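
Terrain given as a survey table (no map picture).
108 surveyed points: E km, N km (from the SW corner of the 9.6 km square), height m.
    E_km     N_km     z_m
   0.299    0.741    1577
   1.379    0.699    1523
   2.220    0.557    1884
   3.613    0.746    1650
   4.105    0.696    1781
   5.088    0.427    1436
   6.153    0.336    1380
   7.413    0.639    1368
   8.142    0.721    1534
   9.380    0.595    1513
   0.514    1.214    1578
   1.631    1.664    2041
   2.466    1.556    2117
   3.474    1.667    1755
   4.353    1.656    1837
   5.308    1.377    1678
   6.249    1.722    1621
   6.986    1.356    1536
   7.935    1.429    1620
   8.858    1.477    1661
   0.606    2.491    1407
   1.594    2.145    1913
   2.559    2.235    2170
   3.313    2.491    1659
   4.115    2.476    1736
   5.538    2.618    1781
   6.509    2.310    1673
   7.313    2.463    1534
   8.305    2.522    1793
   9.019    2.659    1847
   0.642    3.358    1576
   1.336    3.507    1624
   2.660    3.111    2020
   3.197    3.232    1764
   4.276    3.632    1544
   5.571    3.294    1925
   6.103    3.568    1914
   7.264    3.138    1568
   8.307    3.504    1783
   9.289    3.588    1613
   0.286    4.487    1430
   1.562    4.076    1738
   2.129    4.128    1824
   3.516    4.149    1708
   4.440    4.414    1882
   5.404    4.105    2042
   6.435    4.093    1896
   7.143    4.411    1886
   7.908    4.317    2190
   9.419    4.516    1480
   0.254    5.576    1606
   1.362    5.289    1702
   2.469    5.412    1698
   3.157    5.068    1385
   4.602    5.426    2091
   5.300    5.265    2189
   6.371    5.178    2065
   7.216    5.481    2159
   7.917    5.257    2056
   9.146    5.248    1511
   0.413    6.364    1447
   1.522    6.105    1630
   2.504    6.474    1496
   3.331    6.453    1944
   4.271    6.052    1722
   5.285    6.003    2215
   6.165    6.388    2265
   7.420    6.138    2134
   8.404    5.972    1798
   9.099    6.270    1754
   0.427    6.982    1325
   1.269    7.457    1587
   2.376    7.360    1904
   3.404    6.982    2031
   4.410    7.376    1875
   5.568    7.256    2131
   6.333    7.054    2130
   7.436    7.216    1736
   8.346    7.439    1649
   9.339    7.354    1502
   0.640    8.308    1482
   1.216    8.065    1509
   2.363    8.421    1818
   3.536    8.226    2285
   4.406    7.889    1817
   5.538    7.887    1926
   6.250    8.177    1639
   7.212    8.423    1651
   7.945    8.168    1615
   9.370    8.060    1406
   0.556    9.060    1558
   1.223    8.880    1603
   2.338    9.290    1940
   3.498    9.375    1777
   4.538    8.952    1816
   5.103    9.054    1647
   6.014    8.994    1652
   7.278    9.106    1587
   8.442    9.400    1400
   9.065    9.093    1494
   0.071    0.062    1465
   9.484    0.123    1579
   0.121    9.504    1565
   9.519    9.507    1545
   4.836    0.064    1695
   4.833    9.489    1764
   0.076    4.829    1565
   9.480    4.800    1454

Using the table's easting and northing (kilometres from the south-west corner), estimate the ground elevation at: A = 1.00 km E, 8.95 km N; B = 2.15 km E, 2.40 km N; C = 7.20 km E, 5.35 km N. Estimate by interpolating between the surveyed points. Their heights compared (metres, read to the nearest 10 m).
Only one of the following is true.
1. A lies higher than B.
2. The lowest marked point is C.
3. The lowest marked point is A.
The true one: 3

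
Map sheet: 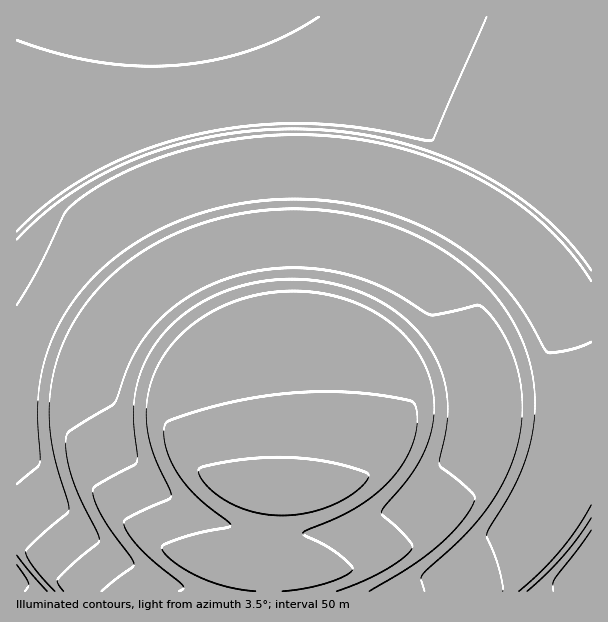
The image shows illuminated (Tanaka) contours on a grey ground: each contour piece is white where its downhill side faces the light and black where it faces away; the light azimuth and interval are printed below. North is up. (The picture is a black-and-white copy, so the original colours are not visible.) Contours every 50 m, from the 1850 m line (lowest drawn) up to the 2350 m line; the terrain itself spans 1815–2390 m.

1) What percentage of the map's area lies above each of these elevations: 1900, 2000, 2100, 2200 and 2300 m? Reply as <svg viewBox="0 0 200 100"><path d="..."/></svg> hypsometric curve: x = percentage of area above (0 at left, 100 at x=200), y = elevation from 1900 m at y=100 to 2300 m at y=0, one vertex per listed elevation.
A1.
<svg viewBox="0 0 200 100"><path d="M165 100l-22-25-46-25-42-25-33-25"/></svg>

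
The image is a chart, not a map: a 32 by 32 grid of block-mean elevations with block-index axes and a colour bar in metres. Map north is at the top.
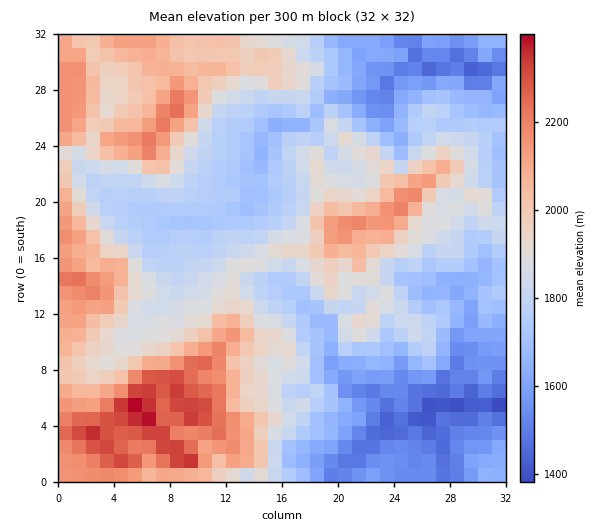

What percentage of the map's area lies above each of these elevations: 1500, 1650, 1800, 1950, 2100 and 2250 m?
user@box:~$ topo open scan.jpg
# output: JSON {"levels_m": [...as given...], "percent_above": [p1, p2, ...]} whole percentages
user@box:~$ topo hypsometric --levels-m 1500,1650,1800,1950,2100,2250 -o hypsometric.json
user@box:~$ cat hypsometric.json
{"levels_m": [1500, 1650, 1800, 1950, 2100, 2250], "percent_above": [95, 81, 56, 32, 17, 5]}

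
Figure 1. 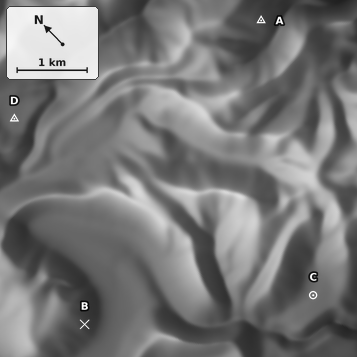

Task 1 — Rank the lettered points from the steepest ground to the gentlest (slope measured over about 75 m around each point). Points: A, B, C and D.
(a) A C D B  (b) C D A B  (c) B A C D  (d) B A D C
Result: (d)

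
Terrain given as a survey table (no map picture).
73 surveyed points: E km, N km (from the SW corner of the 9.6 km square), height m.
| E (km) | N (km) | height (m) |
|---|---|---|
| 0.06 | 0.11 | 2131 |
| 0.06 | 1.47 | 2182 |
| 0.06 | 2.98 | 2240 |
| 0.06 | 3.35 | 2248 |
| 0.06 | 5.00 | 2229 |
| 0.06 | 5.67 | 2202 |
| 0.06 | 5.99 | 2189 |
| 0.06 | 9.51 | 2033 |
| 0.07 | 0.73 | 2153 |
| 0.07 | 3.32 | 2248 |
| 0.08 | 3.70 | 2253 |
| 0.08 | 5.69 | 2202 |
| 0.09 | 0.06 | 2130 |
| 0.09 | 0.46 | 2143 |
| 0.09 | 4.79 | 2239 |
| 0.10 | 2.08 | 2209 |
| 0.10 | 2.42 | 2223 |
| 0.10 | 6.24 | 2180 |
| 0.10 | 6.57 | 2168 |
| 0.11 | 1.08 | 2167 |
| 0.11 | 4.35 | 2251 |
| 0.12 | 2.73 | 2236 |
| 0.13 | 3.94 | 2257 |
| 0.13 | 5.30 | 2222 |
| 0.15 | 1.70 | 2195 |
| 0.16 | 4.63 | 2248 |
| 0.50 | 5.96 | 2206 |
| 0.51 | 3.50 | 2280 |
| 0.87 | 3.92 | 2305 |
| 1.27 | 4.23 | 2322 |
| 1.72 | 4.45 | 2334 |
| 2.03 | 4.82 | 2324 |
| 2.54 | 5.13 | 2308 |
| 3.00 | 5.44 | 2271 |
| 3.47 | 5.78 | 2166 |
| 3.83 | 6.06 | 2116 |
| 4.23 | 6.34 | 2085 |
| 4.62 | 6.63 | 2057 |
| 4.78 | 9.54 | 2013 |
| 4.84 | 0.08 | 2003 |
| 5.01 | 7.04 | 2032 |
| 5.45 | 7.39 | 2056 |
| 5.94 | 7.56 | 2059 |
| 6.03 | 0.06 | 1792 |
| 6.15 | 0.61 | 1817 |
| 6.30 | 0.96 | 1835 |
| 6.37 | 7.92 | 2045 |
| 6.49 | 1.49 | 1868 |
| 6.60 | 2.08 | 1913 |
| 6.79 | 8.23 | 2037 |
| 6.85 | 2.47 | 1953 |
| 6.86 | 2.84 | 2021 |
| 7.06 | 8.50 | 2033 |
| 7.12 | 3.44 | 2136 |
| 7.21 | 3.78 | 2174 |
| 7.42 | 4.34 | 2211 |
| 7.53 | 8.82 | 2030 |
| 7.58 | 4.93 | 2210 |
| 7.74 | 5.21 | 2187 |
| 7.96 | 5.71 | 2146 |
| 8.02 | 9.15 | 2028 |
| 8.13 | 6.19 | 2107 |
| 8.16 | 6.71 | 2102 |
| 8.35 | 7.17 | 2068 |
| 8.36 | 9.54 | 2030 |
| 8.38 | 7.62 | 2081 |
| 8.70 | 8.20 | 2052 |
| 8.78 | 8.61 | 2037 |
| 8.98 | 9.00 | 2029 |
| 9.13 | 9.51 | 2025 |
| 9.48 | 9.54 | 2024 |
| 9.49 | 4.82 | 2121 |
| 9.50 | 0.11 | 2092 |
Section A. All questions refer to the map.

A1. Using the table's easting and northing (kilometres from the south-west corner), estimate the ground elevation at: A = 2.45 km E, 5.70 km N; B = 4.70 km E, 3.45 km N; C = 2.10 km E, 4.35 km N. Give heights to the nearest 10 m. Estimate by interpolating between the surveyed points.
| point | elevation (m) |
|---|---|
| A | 2260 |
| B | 2110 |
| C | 2350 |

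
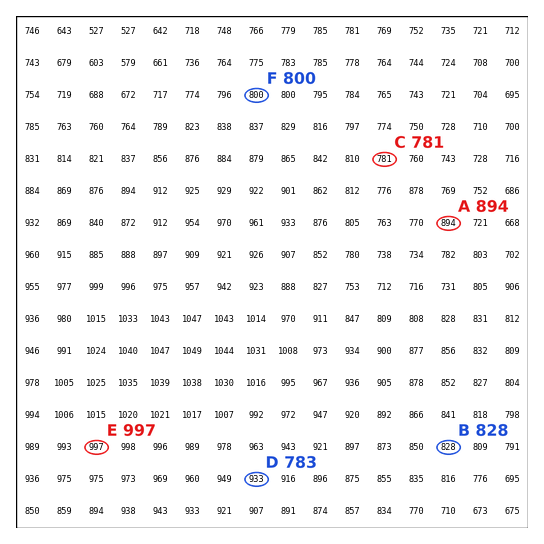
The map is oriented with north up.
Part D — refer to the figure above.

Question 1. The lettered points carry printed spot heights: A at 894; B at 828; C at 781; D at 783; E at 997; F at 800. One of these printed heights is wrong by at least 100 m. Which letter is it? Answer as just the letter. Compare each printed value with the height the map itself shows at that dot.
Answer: D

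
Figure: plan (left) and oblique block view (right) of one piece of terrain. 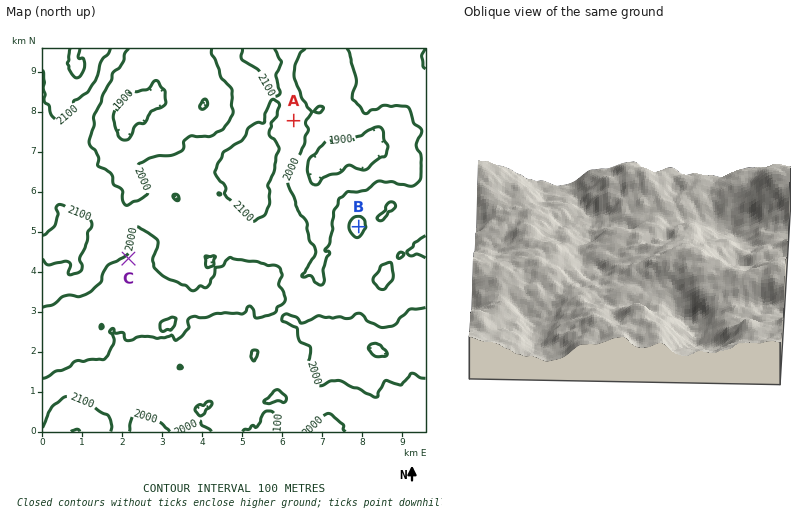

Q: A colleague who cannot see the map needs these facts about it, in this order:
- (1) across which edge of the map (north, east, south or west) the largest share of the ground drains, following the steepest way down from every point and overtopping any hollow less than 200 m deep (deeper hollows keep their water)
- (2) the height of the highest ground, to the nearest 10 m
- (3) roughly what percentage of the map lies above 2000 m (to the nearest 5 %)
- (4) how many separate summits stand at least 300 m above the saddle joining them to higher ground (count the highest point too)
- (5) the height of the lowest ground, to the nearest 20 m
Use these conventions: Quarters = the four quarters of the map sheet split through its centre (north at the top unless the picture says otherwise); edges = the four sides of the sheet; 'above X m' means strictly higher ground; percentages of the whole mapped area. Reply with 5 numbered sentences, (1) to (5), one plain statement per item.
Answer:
(1) Most of the ground drains across the northern edge.
(2) The highest ground is at about 2210 m.
(3) Roughly 65 % of the ground is higher than 2000 m.
(4) Counting only tops that stand 300 m proud, the map has 1 summit.
(5) The lowest point is down at roughly 1840 m.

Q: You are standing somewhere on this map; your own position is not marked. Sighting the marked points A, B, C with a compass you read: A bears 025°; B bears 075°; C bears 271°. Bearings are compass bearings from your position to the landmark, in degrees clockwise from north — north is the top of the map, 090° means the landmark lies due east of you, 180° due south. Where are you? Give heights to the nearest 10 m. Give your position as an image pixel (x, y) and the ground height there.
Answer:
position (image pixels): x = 228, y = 261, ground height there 2000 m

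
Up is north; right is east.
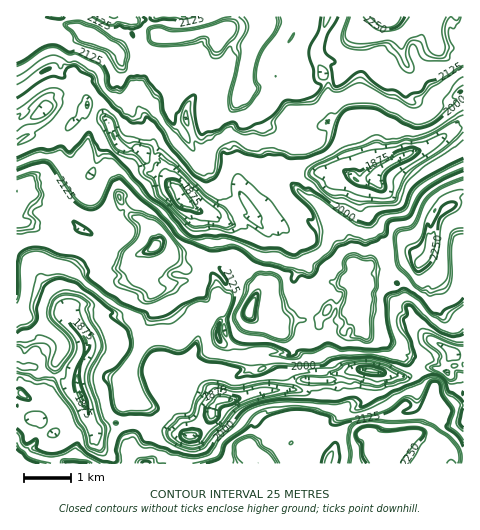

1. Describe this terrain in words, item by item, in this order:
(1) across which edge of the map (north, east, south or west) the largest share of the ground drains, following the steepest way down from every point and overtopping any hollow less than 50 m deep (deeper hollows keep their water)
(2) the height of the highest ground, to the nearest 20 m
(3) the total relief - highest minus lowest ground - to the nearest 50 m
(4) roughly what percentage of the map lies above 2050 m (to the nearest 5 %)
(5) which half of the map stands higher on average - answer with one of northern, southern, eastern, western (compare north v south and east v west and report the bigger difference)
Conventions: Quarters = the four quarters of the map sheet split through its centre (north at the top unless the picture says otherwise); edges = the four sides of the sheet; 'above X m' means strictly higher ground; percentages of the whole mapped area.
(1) Drainage is mainly to the east: more ground falls towards that edge than towards any other.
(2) The highest ground is at about 2300 m.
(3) Highest minus lowest: about 450 m of relief.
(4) About 60 % of the map lies above 2050 m.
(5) The eastern half stands higher on average than the western half.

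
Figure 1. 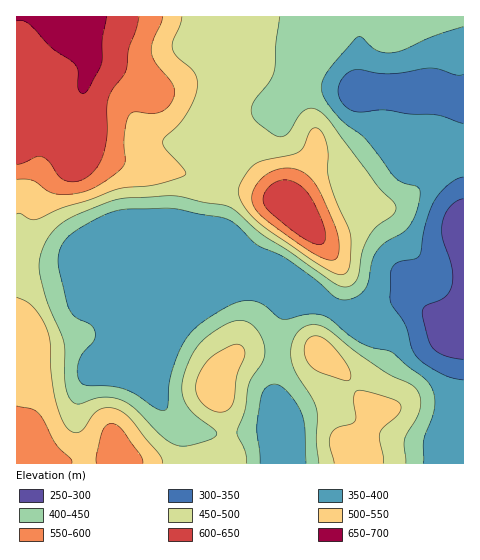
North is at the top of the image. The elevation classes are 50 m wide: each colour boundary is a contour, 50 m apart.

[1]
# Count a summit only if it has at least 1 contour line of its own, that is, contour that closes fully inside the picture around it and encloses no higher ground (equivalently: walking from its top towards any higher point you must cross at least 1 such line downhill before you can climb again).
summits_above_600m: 1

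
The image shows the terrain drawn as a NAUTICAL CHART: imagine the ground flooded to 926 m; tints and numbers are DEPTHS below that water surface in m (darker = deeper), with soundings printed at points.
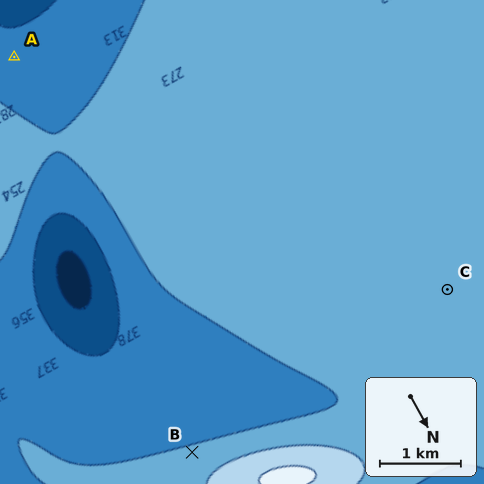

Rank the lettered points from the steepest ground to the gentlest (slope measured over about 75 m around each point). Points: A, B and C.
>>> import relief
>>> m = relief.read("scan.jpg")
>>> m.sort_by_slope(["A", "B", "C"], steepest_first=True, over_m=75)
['B', 'A', 'C']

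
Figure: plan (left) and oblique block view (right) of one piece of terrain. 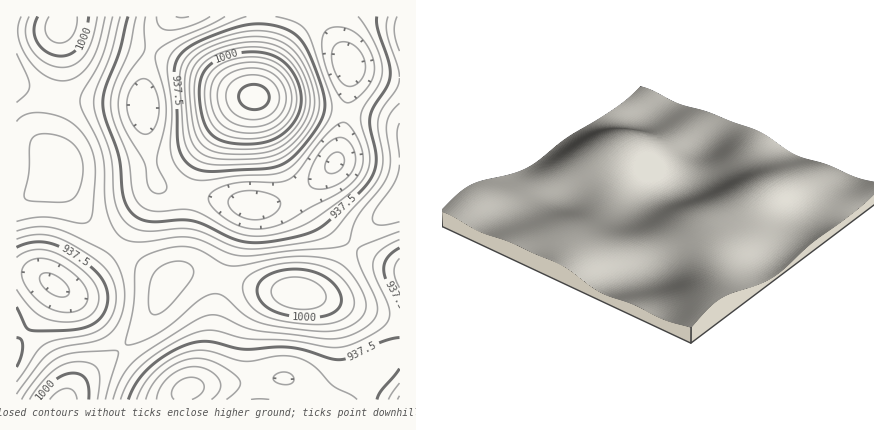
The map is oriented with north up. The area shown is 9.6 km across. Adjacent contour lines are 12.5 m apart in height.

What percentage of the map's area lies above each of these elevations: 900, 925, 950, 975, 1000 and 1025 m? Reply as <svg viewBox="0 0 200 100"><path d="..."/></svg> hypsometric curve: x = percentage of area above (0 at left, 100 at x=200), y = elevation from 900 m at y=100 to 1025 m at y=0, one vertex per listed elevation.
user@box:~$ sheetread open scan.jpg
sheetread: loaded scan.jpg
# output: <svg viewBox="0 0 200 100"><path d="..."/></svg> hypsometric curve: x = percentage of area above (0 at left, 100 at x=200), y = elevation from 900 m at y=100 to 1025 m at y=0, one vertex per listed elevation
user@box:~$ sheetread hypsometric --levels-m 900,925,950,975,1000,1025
<svg viewBox="0 0 200 100"><path d="M189 100l-43-20-42-20-47-20-38-20-13-20"/></svg>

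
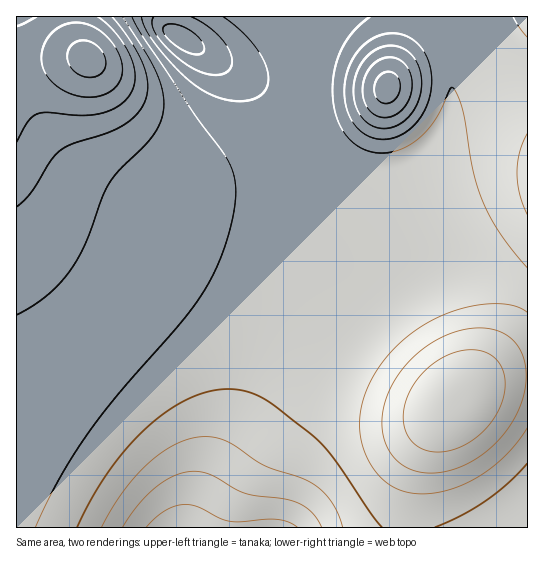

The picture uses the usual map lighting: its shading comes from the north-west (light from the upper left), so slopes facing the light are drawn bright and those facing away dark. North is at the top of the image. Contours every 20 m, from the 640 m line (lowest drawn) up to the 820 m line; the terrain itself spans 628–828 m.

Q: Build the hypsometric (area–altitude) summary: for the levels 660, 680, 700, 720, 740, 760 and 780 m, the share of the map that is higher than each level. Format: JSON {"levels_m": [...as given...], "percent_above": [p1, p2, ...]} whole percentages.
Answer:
{"levels_m": [660, 680, 700, 720, 740, 760, 780], "percent_above": [97, 93, 86, 48, 20, 11, 5]}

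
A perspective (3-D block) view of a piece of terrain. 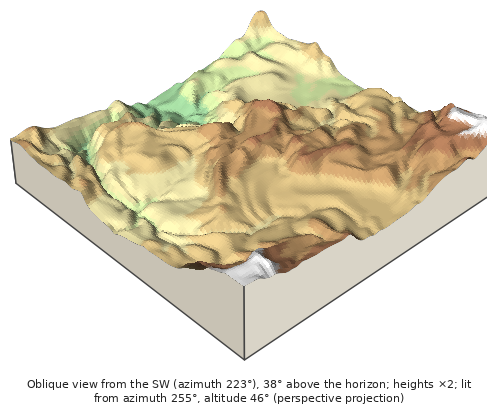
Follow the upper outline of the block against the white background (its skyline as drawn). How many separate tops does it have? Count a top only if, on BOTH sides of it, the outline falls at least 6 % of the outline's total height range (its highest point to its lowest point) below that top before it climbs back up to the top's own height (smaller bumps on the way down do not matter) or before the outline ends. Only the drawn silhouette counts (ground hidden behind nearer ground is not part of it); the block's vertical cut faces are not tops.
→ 2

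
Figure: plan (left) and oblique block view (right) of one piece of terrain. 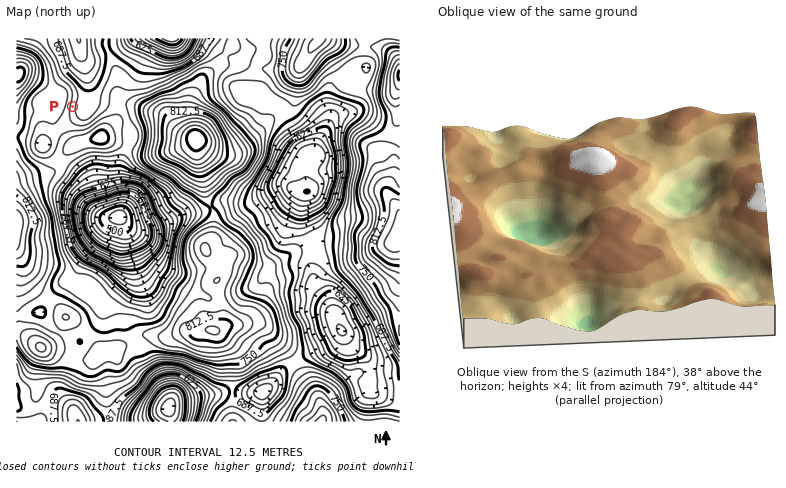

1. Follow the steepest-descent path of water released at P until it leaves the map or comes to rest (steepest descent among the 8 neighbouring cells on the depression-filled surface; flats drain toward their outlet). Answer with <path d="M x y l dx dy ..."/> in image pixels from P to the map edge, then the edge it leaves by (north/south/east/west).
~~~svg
<path d="M72 106l8 0 8-8 0-24-2-2 0-6-4-10-2-10-2-8"/>
exit: north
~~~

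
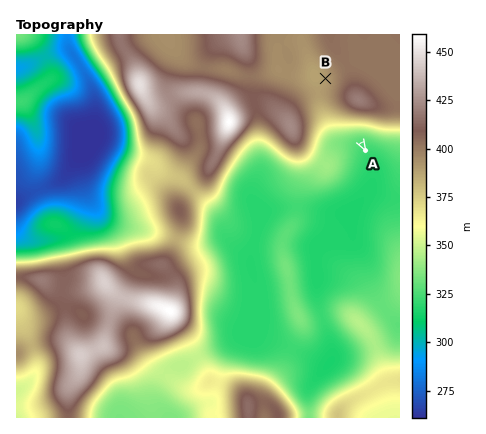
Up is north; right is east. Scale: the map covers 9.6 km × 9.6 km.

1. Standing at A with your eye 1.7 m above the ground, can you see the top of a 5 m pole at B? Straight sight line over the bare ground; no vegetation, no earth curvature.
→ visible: false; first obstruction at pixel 354 130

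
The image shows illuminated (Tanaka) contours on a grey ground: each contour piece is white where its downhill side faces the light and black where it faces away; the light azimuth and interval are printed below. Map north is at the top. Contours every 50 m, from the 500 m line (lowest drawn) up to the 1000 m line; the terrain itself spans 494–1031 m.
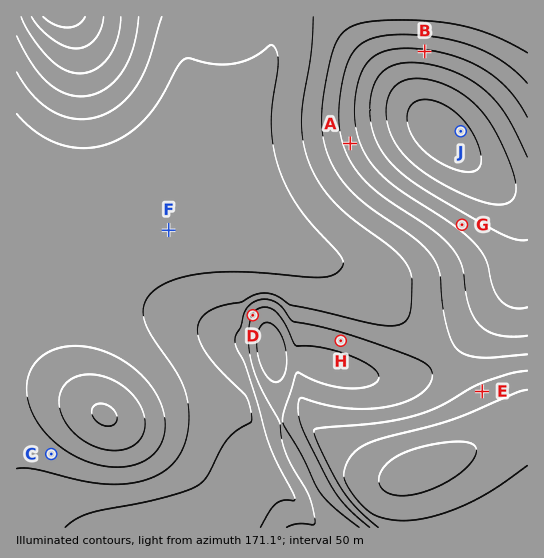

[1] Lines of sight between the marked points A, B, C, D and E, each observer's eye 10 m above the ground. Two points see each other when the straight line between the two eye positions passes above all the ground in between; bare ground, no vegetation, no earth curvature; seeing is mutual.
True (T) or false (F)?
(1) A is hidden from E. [T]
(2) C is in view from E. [F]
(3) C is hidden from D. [F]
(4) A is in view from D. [T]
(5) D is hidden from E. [T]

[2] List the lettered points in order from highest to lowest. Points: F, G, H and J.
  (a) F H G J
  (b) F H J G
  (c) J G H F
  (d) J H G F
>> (c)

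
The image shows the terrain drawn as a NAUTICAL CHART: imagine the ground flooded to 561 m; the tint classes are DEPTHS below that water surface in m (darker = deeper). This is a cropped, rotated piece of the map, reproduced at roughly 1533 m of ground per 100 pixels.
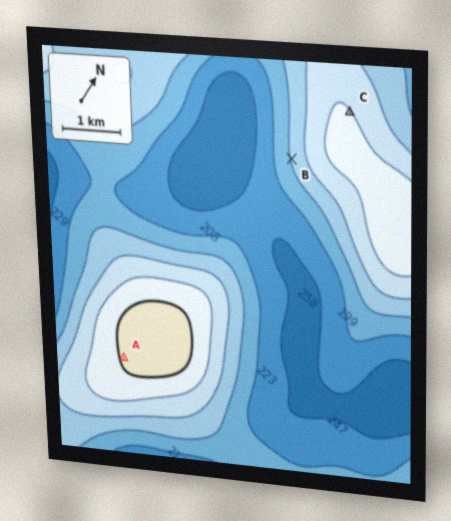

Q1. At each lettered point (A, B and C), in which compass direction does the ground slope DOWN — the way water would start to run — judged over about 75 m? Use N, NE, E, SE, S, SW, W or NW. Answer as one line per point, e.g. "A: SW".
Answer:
A: SW
B: SW
C: N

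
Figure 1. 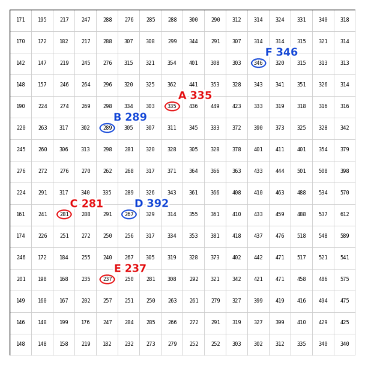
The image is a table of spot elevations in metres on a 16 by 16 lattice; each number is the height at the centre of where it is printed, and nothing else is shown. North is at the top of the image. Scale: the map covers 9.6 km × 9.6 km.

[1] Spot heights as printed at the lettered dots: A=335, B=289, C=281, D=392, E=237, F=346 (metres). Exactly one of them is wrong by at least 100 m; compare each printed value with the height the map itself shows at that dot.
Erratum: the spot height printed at D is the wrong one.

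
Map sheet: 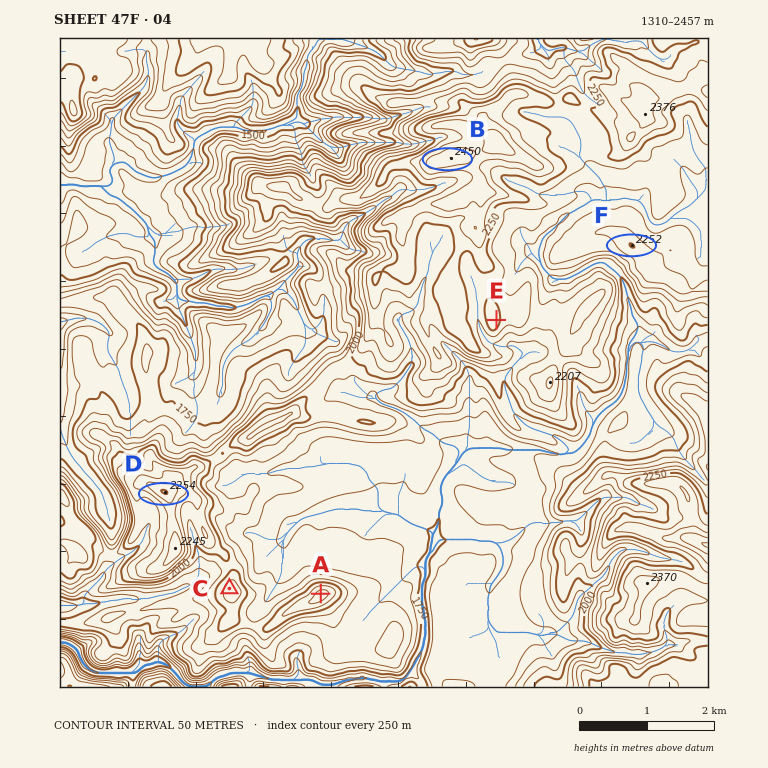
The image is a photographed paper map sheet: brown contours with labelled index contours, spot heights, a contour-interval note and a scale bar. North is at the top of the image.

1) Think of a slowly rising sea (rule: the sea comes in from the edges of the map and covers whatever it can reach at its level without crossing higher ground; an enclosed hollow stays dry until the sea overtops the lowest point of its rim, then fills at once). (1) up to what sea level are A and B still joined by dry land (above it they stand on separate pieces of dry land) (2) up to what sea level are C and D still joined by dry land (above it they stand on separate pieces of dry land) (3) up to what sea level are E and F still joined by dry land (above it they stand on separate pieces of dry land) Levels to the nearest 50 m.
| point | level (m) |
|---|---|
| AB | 1950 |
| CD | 2000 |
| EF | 2150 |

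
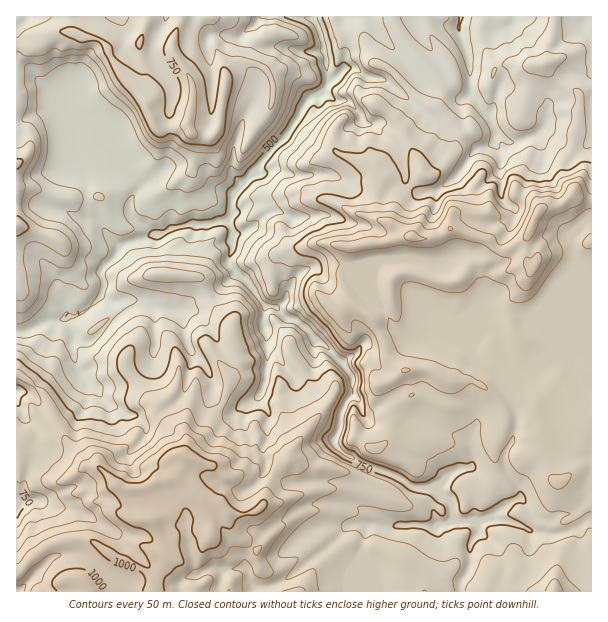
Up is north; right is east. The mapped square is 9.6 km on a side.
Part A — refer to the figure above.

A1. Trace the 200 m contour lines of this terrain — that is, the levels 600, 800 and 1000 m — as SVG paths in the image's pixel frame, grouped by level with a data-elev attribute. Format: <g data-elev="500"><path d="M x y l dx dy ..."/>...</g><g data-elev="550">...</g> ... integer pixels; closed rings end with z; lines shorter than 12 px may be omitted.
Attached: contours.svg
<g data-elev="600"><path d="M88 333l4 1 4-2 13-14-2 0-9 5-9 7z"/><path d="M17 324l12-4 12-12 6-9 3-12 6-7 27 9 4-1 1-3-2-7 1-11-2-7 6-12-2-8-22-28 8 0 4-2 4-10-2-8-4-3-23-6-12-9 5-19 0-15-4-17-7-10 1-23-2-9 1-4 8-1 14-10 10-3 13 0 7 3 7 9 6 18 27 24 11 23 16 19 3 1 9-3 8 7 1 4-9 15 0 5 3 2 9-1 7 3 6-1 11-5 6-9 7-1 5-2 9-18 3-8 2-1 2 12 2 3 6-2 9-9 19-22 7-10 6-11 7-25 8-8-2-9-2-3-23-16 8-6 15-2 1-4-9-6-14-5-12 1-8 5-10 2 6-15"/><path d="M96 200l6 1 2-3 0-3-3-2-5 0-3 4z"/><path d="M383 17l1 7 10 23 0 3-16-8-13-10-5 3-1 7 1 17 3 8 5 4 15 6 3 4-18 2-9-5-5 0-8 14 6 7 4 10-9-3-16 5-10 9-14 18-17 18-3 9 8 11-13 4-10 15 12 18-9 3-7 5-2 13-13 11-9 18 1 3 9 6 10 22 3 5 6 1 6-1 4-2 2-5 3 0 1 8-3 8 1 3 10 5 11 8 18 20 3 6-8-3-7 0-8-14-9-7-13-4-12-8-3 4 3 9 0 6-3 6-3 2-8-13-1-5 2-9-1-5-12-16-9-7-12 1-3-2 0-12-12-14-25-4-18 0-24 3-23 14-3 6 0 12 16 6 4 4-20 15-25 30-14 3-3 15-4-4-9-19-10 1-11-6-15 3-9-1"/><path d="M536 17l-1 4-10 8-3 6-10 7-9 2-8 5-9-1-3 3-5 32 1 6 7 14 3 1 6-1 3 22 6 8 10 10-5 2-8-3-2 7-2 0-9-3 2-15-5-9-8-11-7-7-11 1-3-3-1-4 6-8 1-7-3-14-6-13-6-8-15-13-1 0-1 3 2 12-3 0-6-4-12-11-11-18"/></g><g data-elev="800"><path d="M455 591l-2-12 6-10 1-5-2-5-3-1-11 3-6 0-10-5-21-13-32-8-10 3-8-7-12 1-3-2-1-5 2-3 15-7 0-8 2-1 44 6 6-2 3-4-14-17-6-4-52-24-17-9-8-9 1-5 9-12 14-34-1-8-2-3-4 0-6 11-9 8-25 12-12 1-5 11-9 12-10-15-6 1-5 8-6-1-6 1-11-10 0-10 17-32-3-9-19-8 5 20 0 8-5 15-9 4-5-3-4-21-3-6-3 1-8 12-3 0-2-23-2-2-5 11-6 8-7 4-15 3-6 7-1 5 5 6 5 15 0 4-2 4-1 1-5-6-4-2-14 9-6 1-30-7-4 0-6 2-3-1-27-38-11-6-6-8-13-9"/><path d="M591 528l-3 1-7 9-9-2-20 7-10 2-8 9-4 2-5-2-6-8-6-3-4 2-8 10-16 0-4 5-7 16-7 10-2 5"/><path d="M17 481l3 2 6-2 4 10 14 4 3 3 1 3-1 5-3 2-12 2-8 7-7 10"/><path d="M17 379l18 9 5 8 1 6-2 4-7-3-3 1 1 16-1 2-6 1-6-6"/><path d="M591 180l-4-9-3-2-23 9-5 8-2 2-21-2-8 2-7-7-5 0-3 5-1 9 1 5 9 7-1 5-3 2-15-8-9-17-12 6-32 2-3 3-6 11-4 4-6-9-18 5-5-1-6-6-4-2-11 2-9-1-19 3-13 0-1 1 2 3 13 12-1 3-6 3-17 3-19 6-5 3-2 3 3 5 14 7 3 5 1 6 0 15-5 3-9-2-5 6 0 9 6 11 32 36 6 1 12-11 4 2 3 6-1 6-5 3-6 12 4 8 0 19 5 17 4 6 2 10-3 4-6 1-12-14-1 0-3 5-3 21 1 4 8 3 6 7 6 4 33 11 13 8 5 0 5-4 4-13 26-14 1-3-3-9 25-15 3 4 0 11 3 12 11 16 3 0 6-12 10-15 2 6-6 14 1 8 7 8 12 8 12 24 6 7 4 2 9-1 10 2-7 5-2 6 7 0 19-11 4-1"/><path d="M188 138l7 1 3-4-4-10 2-15 0-21-2-9-6-7 1 23-9 30z"/></g><g data-elev="1000"><path d="M103 591l-13-18-6-4-7-1-12 2-9 6-4 8 5 7"/><path d="M165 591l-1-7 1-6 11-11 6-2 2-2-4-15-1-15-3-8 7-16 5 0 3 4 2 6-1 14 4 6 4 11 3 2 13-5 3-2 2-5 0-10 1-3 9 1 6-9 8-3 13-2 6-4 3-6-1-4-3 0-9 8-9 4-6-1-6-3-9-12-8-3-9-6-7-10 0-3 4-3 11-1 2-3-1-4-13-6-17-11-12 2-7 4-8 9-1 8-11 10-6 3-15 0-25-15-3 0 6 10 4 12 8 8 5 7 0 3-5 5 1 4 14 9 15 5 6 7 0 5-10 1-2 3 8 14 1 7-6-1-15-9-9-4-23-13-4 0-2 2 11 12 7 6 27 9 7 4 3 8-2 10"/></g>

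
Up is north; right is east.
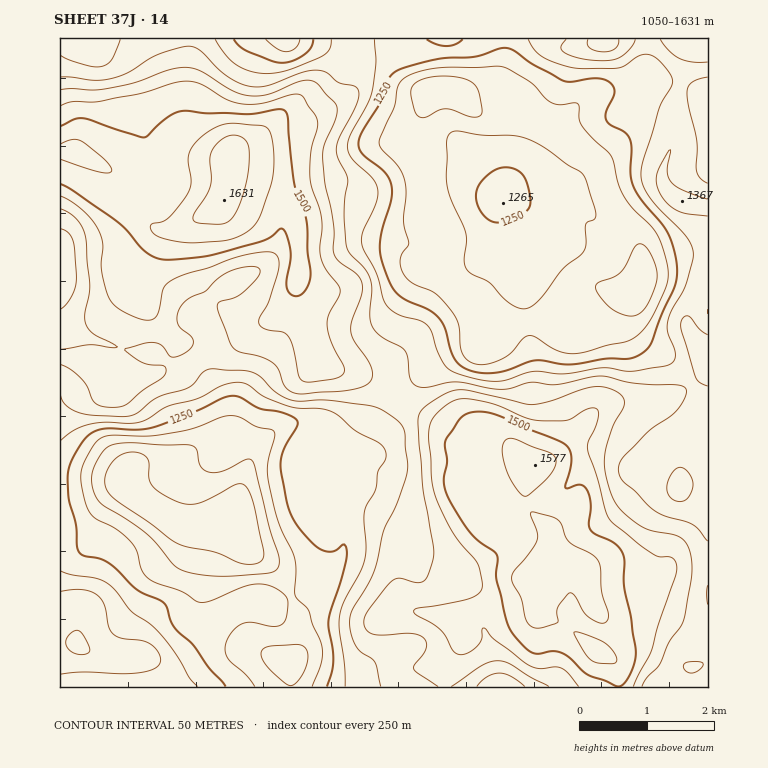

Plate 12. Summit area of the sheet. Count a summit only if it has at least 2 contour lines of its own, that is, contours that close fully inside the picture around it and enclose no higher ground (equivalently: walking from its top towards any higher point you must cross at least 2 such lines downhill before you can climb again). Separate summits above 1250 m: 3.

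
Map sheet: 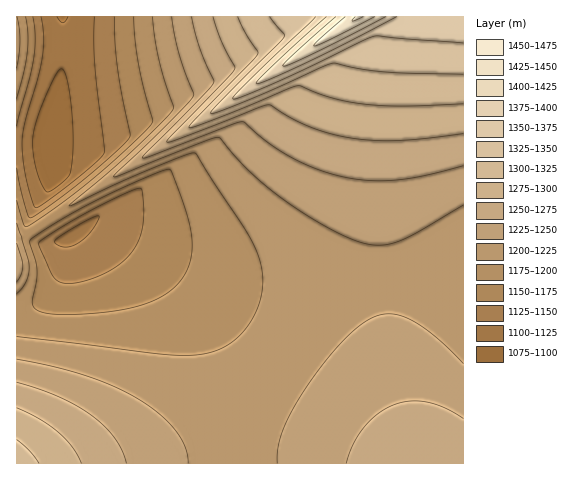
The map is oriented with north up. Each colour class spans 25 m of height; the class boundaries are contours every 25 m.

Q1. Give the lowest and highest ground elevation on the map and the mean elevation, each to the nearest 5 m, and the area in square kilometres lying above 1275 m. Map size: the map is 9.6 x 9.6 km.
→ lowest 1090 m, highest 1455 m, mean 1225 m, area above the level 14.1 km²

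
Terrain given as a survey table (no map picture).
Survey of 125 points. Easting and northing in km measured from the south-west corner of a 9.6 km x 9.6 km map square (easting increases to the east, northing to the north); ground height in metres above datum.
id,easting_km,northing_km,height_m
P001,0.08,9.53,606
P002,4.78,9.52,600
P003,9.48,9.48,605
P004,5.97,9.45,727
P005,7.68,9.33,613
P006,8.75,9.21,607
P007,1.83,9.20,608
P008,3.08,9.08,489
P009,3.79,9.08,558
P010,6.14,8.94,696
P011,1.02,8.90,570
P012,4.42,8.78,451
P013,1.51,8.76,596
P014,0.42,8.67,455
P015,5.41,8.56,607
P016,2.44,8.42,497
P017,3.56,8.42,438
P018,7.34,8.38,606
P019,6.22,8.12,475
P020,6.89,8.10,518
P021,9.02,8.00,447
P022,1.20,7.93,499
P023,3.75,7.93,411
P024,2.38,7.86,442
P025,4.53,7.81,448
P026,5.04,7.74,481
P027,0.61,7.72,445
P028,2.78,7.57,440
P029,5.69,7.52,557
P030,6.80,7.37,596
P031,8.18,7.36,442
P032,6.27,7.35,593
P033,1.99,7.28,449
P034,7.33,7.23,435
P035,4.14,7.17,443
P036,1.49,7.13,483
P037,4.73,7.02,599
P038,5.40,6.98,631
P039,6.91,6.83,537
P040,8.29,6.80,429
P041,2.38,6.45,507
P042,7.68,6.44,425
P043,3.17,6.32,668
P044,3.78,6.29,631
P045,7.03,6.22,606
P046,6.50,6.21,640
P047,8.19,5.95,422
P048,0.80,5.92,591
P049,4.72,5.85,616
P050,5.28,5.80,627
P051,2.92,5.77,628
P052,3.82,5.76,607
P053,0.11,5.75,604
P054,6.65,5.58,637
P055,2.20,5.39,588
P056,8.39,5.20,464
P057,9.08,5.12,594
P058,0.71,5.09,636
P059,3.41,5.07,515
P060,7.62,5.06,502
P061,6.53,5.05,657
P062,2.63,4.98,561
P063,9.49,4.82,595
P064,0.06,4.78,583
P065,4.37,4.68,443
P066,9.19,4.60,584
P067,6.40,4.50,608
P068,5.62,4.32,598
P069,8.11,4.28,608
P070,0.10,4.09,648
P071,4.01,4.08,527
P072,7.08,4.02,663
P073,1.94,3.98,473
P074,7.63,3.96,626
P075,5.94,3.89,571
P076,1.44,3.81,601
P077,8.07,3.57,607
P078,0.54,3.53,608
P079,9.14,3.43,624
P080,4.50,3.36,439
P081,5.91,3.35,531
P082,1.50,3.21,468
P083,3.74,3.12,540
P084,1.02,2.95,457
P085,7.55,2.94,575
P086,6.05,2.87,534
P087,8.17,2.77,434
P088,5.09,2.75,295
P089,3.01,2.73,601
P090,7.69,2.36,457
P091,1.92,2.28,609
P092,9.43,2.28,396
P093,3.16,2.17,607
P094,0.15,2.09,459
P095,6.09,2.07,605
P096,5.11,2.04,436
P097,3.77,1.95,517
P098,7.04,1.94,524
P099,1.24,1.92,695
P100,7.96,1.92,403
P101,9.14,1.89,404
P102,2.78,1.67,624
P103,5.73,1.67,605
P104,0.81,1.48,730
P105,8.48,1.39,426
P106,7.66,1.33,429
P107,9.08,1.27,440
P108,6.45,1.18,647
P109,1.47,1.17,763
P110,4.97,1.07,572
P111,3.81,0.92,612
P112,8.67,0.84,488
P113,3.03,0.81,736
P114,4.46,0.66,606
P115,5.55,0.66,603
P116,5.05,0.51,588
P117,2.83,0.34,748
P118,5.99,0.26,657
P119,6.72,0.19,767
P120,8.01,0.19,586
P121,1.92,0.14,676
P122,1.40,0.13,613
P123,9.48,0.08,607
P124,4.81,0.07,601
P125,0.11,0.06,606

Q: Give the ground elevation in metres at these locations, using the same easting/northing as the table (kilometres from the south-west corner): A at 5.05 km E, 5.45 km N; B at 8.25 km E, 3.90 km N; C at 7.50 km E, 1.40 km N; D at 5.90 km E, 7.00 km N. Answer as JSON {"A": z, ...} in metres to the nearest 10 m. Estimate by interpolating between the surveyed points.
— {"A": 610, "B": 600, "C": 440, "D": 660}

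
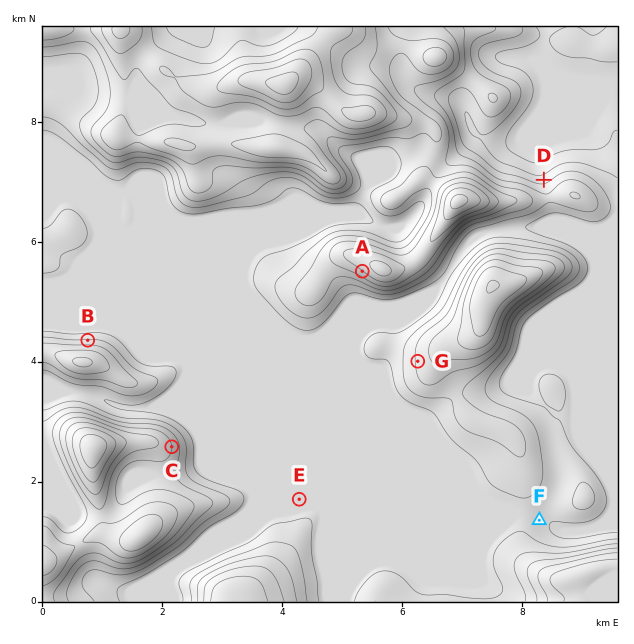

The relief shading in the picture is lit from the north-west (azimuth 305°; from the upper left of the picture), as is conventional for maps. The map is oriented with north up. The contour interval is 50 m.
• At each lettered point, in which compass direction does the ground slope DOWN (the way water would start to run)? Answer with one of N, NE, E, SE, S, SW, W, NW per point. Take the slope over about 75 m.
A SW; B N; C E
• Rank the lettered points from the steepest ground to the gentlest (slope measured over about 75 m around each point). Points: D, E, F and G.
D G F E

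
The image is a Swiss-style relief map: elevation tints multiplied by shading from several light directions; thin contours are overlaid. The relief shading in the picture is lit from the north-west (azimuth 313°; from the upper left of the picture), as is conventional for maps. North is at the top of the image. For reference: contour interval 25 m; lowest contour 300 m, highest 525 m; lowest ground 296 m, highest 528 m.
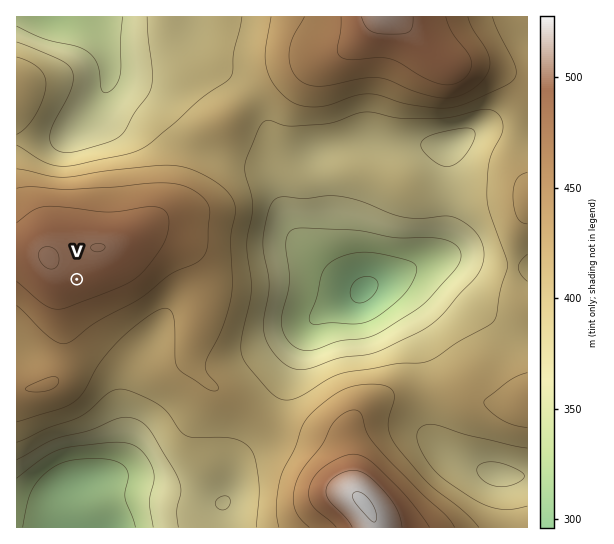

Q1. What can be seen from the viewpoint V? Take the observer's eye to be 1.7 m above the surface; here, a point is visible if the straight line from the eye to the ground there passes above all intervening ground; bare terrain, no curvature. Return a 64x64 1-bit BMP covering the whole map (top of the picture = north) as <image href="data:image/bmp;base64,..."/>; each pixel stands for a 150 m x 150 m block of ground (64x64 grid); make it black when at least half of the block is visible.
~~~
<image width="64" height="64" href="data:image/bmp;base64,Qk0+AgAAAAAAAD4AAAAoAAAAQAAAAEAAAAABAAEAAAAAAAACAAATCwAAEwsAAAIAAAAAAAAA////AAAAAAAAB///+PAAAAAH///48AAAAAf////gAAAAB////+AAAAAD/5//4AAAAAP/H//wAAAAAf8f//AAAAAB////8AAAAAH////wAAAAAf////AAAAAB////4AAAAAH////gAAwAAf///8AAPgAB/4//4AD/AAH/3//gA/8AAf////AH/4AH////+B///g/////+P///3//+D//////3//AH////P+H/wAH///8PwH8AAH///weAPwAAD///AwAPAAAD//8AAA8AAAD//wAABwAAAD//AAADgAAAD/8AAAAAAAAD/wAAAAAAAAH/AgAAAAAAAP8HwAAAAAAAPgfgAAAAAAAeA/AAAAAAAA4A4AAAAAAADgBAAAAAAAAGAAAAAAAAAAcAAAAAAAAABwAAAAAAAAAHAAAAAAAAAAcAAAAAAAAAAwAAAAAAAAADAAAAAAAAAAEAAAAAAAAAAQAAAAAAAAAAAAAAAAAAAAAAAAAAAAAAAAAAAAAAAAAAAAAAAAAAAAAAAAAAAAAAAAAAAAAAAAAAAAAAAAAAAAAAAAAAAAAAAAAAAAAAAAAAAAAAAAAAAAAAAAAAAAAAAAAAAAAAAAAAAAAAAAAAAAAAAAAAAAAAAAAAAAAAAAAAAAAAAAAAAAAAAAAAAAAAAAAAAAAAAAAAAAAAAAAAAAAAAAAAAAAAAA=="/>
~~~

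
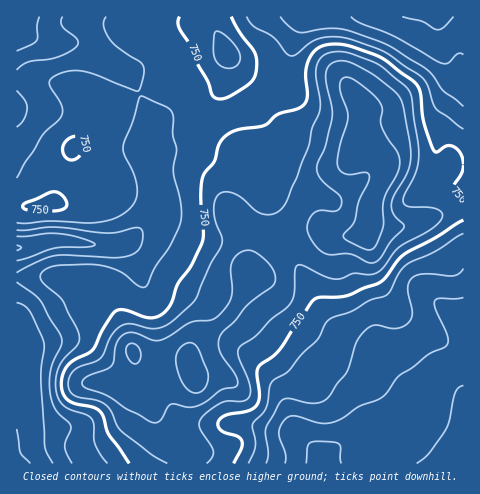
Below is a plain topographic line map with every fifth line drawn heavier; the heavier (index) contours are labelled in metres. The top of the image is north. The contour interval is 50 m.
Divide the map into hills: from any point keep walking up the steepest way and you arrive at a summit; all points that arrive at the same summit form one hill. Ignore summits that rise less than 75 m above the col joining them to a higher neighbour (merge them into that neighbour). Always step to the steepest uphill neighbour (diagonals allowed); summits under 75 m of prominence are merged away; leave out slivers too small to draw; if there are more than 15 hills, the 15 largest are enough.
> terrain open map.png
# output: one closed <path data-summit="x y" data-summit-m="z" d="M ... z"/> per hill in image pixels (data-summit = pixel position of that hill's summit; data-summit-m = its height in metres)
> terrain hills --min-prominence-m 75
<path data-summit="370 210" data-summit-m="937" d="M463 16l-157 0-8 12-6 18-3 16 0 25-4 4-21 7-22 14-36 12-26 14-27 8-5 5 0-14 3-12-2-12-16-33-13-11 11-1 10-11 9-23 3-17-136-1-1 314 16 0 35-20 24-6 35-22 7-8 1-10-6-15-6-5 10-5 14-15 13-3 34 14 10 3 15-2 14-6 14-14 14-15 3-9 7 11 13 46 15 17 28 52 16 14 41 24 16 15 8 12-22 24-18 14-18 17-20 14-6 11 140 1z"/><path data-summit="194 379" data-summit-m="918" d="M264 193l-10 15-22 22-14 6-15 2-10-3-34-14-13 3-14 15-10 5 6 5 6 15-1 10-7 8-35 22-24 6-35 20-16 2 1 132 305 0 7-12 20-14 18-17 22-18 9-12 9-8-8-12-16-15-41-24-16-14-28-52-15-17-13-46z"/><path data-summit="228 54" data-summit-m="824" d="M305 16l-152 0-3 18-9 23-10 11-10 2 12 10 16 33 2 12-3 12 0 14 5-5 27-8 26-14 36-12 22-14 21-7 4-4 0-25 3-16z"/>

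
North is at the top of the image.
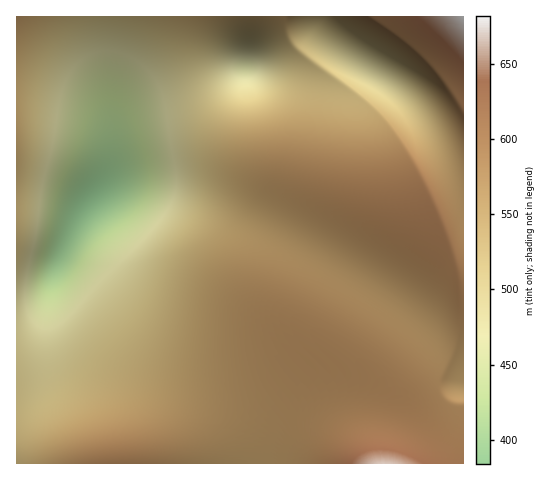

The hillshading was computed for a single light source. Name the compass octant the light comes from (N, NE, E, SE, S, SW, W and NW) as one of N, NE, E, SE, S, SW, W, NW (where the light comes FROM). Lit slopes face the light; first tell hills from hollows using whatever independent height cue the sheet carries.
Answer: N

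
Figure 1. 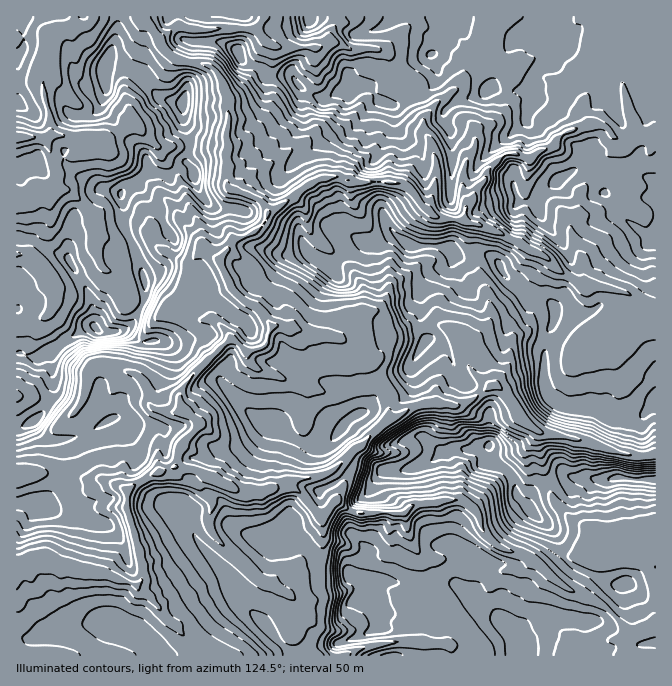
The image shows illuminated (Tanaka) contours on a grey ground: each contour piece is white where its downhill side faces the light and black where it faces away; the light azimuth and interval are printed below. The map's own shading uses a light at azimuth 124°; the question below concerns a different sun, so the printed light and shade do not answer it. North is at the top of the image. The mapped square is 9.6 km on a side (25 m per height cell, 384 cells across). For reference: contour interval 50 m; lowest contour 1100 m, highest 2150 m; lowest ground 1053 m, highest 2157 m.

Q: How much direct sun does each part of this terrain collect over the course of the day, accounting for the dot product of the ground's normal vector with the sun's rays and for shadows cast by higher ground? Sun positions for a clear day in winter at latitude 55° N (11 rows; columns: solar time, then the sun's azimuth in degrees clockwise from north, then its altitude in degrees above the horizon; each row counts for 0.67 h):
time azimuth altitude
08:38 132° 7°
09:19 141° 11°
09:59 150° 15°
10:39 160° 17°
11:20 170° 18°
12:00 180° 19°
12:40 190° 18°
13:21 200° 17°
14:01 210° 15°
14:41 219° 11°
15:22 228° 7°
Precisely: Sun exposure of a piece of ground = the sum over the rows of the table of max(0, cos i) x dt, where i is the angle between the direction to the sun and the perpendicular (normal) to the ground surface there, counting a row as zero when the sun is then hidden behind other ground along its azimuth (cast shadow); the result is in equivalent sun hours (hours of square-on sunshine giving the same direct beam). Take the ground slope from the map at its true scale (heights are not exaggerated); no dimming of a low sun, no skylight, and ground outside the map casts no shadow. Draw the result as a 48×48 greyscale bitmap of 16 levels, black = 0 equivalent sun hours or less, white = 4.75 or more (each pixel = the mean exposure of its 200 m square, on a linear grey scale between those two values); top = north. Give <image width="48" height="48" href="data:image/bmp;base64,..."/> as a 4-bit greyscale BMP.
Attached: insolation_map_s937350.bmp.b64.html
<image width="48" height="48" href="data:image/bmp;base64,Qk32BAAAAAAAAHYAAAAoAAAAMAAAADAAAAABAAQAAAAAAIAEAAATCwAAEwsAABAAAAAAAAAAAAAAABEREQAiIiIAMzMzAERERABVVVUAZmZmAHd3dwCIiIgAmZmZAKqqqgC7u7sAzMzMAN3d3QDu7u4A////AImIiIiHZERXirlWi/kQARNFZ2VWZlVVd1Z4iIh1QjeJvKZEMie7iJh3eYVFZ4mGQzNEVmVDI3eauWRERqhmZmZnh1NFd2ZYmDMzMyIRJoiZhTREVHmGVWZodDIiIRBamTIyEAABaIeHZDNWZkVEZ3d3QjMxEDi5ljMhAAA0eIiHQ0Z2VpdWVUVTMyIhKbhVRTISRWmmeIiFJZhmVkERIiI0VVMUqVIQFbibzdtliIhiWpiHRCFEIkd3UgF7pkQzM+/t3ctXiIYlqGZlEkUyEVRCAF3+yHd2dr79upZImHQ4UzRDAjABETERFL7+hmiYd5moZSJJh2UyAAIxERAAAAABFZukOLy7u1VERGY1VDEhAAAAUya7ljECh3kza97c3gAlVCJBAAAQARACNEOM//7t23QUea3//0RGeKzGAAAlm6mHQTNbzv/+/7ICZUM1M7qpmaqaZTiqmavMykMgAlvNhzAAEAAAAOy6mZiHhzVmebuoeYMSVlRWd1IAAAAABP5jWJh3iJIVeZhkRXcwEzAAAAAAAAFXiUm1I1d1MSNnmGVUREZRAAAAAAAEnN25mxGMZDMyNDm6lCM0MiIiIQAAABFc2YZER1WKhFNWd4u6QiEjMzIiRBAAABN4IRIzNKqYdEMljKSFMhE1VTIjiVNDESRlMzM0NN6nhTaLzNUTMEh0MzMjaIdzZnd1VEREQ4Wc3t7//bpBISNDRENVNIhleJh1ZVVVQxEG///5hli0O0MSI0VmRFdGZ4dFdmZUQyIRWmR1ACImxkI2iHZleFNoh3l1d3d2RoUzIBAHMkd5UkupmHZVm5msyXmWZ2ZndEVUMhEWpmVjFaiJrMu6d5qsmKqGNSNDSGRFYhJHqlVTWYmqz/3rdou5ergyARJIujNYgjRVWWVEdXre7Hrbt3q5m5MhBIu8uhSJQ1ZjI3M0R63dk2u8vZaJiDIASoiavKlSREVjSKZ5aFNWFXiL26hTMQAp2JiIijISRUdkZ1q6ggNCR3U3YAAAAAfPhqmIhQATVFdndFnN3DMgNDFGEAAABL/qZ2ioRCIiJomZhovHYzQAIRFCEABiOIqWeph0Z2UyOaiLe7xAAZtRAAAAABJ4V4VHyYh1VYd2cxA3y7tjWIinEAAQE4Z4lGQkeYVWZolWIAAEQoNlWGWLuqvt3JZ3hyICE2Q0MQE1QQAjASNFV4hXvO2bzHeIWUAgAlVUVQAhM0RAJ4d1ZoeYesu6yWmpZb3aIyQjI82c3KgzeciGSHmtqZqqqIx2hTiothBpiNh5edd5qqZVV5m+/+rN3Lea3IZ3eKuVdlNTWLuqt2dlWMqsvd2HWdhK3bdXdnZmZjRUl5nKIBVVq8y3E1Z0RWyVVmVVZ3ZWZnZWRmiUEAEn3XZRAUM0V5mYU0VXh2ZmVYdlM0ZDEAJ6xxABAhEjR6mIZWZVeHd2VVdkMRQiFd/qQwABEQI1ZTR3ZmiHVmZVZmVkMiEhRjEQADV9tom7hUVXZVVmZWVVZXd2VDIziomXdzRoqlM1h2ZnZUM0ZlZmZQ=="/>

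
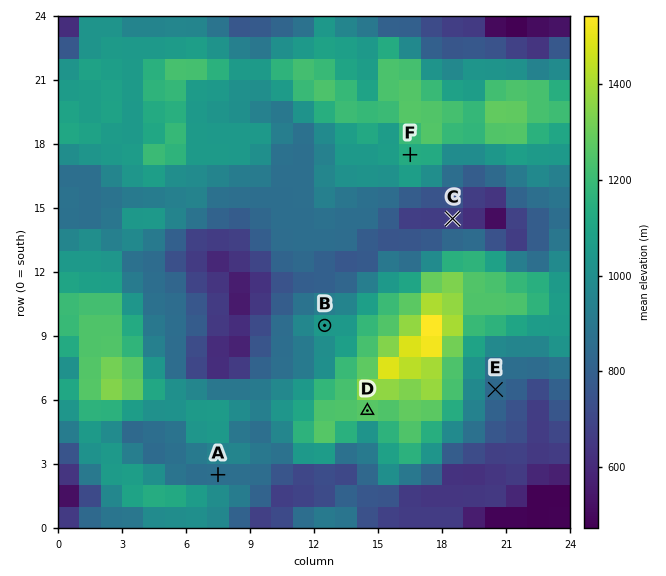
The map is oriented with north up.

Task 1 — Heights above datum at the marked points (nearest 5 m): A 860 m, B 1050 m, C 665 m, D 1255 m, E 830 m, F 1120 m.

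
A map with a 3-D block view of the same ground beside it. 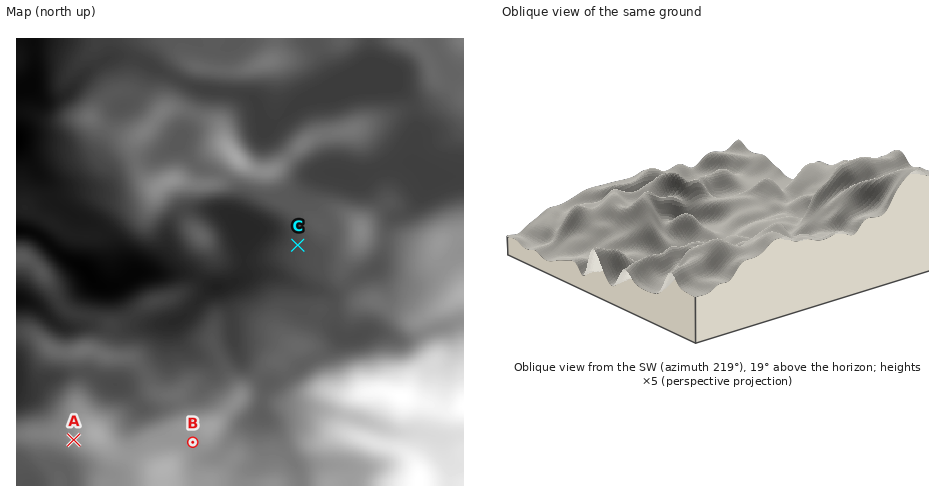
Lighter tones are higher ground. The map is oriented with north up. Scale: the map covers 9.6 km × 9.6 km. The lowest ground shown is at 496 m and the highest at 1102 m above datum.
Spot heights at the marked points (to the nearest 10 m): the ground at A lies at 830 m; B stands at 850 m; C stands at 670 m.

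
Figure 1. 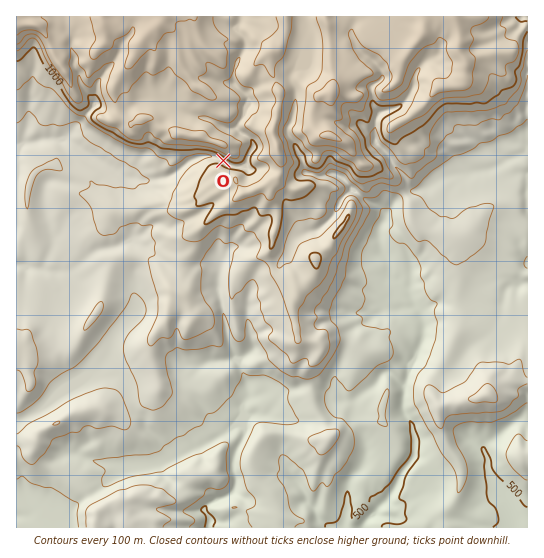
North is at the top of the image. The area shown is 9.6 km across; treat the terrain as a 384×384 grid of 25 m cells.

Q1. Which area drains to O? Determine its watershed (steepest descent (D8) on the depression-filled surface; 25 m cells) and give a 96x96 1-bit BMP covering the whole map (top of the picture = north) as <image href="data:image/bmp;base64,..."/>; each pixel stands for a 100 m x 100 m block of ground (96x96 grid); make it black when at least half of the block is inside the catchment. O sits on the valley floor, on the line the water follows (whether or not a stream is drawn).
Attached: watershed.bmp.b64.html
<image width="96" height="96" href="data:image/bmp;base64,Qk2+BAAAAAAAAD4AAAAoAAAAYAAAAGAAAAABAAEAAAAAAIAEAAATCwAAEwsAAAIAAAAAAAAA////AAAAAAAAAAAAAAAAAAAAAAAAAAAAAAAAAAAAAAAAAAAAAAAAAAAAAAAAAAAAAAAAAAAAAAAAAAAAAAAAAAAAAAAAAAAAAAAAAAAAAAAAAAAAAAAAAAAAAAAAAAAAAAAAAAAAAAAAAAAAAAAAAAAAAAAAAAAAAAAAAAAAAAAAAAAAAAAAAAAAAAAAAAAAAAAAAAAAAAAAAAAAAAAAAAAAAAAAAAAAAAAAAAAAAAAAAAAAAAAAAAAAAAAAAAAAAAAAAAAAAAAAAAAAAAAAAAAAAAAAAAAAAAAAAAAAAAAAAAAAAAAAAAAAAAAAAAAAAAAAAAAAAAAAAAAAAAAAAAAAAAAAAAAAAAAAAAAAAAAAAAAAAAAAAAAAAAAAAAAAAAAAAAAAAAAAAAAAAAAAAAAAAAAAAAAAAAAAAAAAAAAAAAAAAAAAAAAAAAAAAAAAAAAAAAAAAAAAAAAAAAAAAAAAAAAAAAAAAAAAAAAAAAAAAAAAAAAAAAAAAAAAAAAAAAAAAAAAAAAAAAAAAAAAAAAAAAAAAAAAAAAAAAAAAAAAAAAAAAAAAAAAAAAAAAAAAAAAAAAAAAAAAAAAAAAAAAAAAAAAAAAAAAAAAAAAAAAAAAAAAAAAAAAAAAAAAAAAAAAAAAAAAAAAAAAAAAAAAAAAAAAAAAAAAAAAAAAAAAAAAAAAAAAAAAAAAAAAAAAAAAAAAAAAAAAAAAAAAAAAAAAAAAAAAAAAAAAAAAAAAAAAAAAAAAAAAAAAAAAAAAAAAAAAAAAAAAAAAAAAAAAAAAAAAAAAAAAAAAAAAAAAAAAAAAAAAAAAAAAAAAAAAAAAAAAAAAAAAAAAAAAAAAAAAAAAAAAAAAAAAAAAAAAAAAAAAAAAAAAAAAAAAAAAAAAAAAAAAAAAAAAAAAAAAAAAAAAAAAAAAAAAAAAAAAAAAAAAAAAAAAAAAAAAAAAAAAAAAAAAAAAAAAAAAAAAAAAAAAAAAAAAAAAAAAAAAAAAAAAAAAAAAAAAAAAAAAAAAAAAADgAAAAAAAAAAAAAAH4AAAAAAAAAAAAAAH+AAAAAAAAAAAAAAf+AAAAAAAAAAAAAA//AAAAAAAAAAAAAAf/AAAAAAAAAAAAAAf+AAAAAAAAAAAAAAP+AAAAAAAAAAAAAAf+AAAAAAAAAAAAAB/+AAAAAAAAAAAAAf/8AAAAAAAAAAAAH//8AAAAAAAAAAAAf//8AAAAAAAAAAAY///+AAAAAAAAAAB////+AAAAAAAAAAB////+AAAAAAAAAAB////+AAAAAAAAAAD////+AAAAAAAAAAD////+AAAAAAAAAAD////+AAAAAAAAAAB////+AAAAAAAAAAB////8AAAAAAAAAAA////8AAAAAAAAAAAf///8AAAAAAAAAAAf///8AAAAAAAAAAAP///8AAAAAAAAAAAP///8AAAAAAAAAAAH////AAAAAAAAAAAD////AAAAAAAAAAAD////AAAAAAAAAAAB////gAAAAAAAAAAAf///gAAAAAAAAAAAf///gAAAAAAA="/>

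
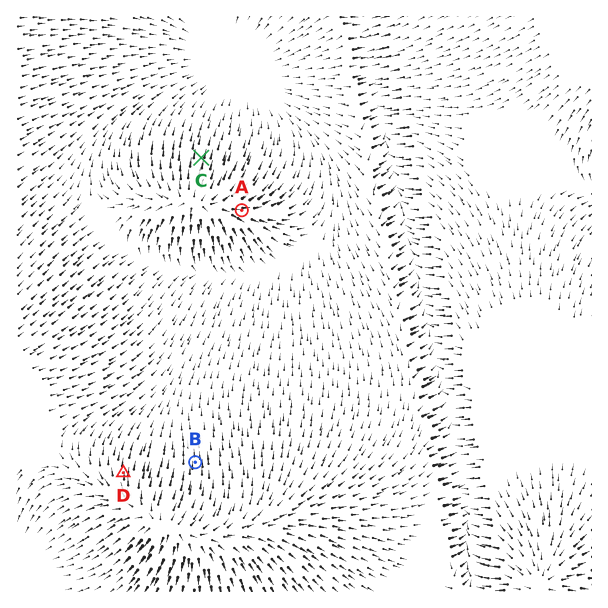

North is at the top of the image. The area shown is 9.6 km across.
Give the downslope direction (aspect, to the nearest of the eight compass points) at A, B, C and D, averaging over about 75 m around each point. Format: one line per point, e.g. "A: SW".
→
A: E
B: N
C: N
D: N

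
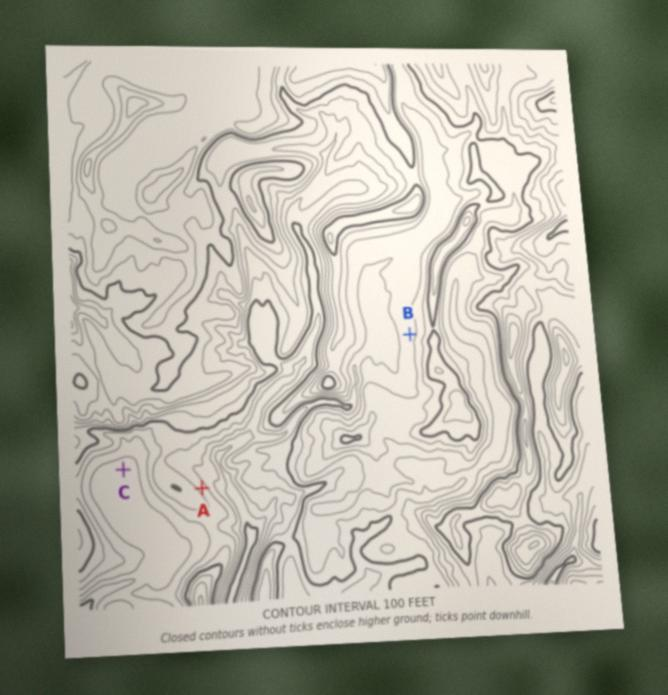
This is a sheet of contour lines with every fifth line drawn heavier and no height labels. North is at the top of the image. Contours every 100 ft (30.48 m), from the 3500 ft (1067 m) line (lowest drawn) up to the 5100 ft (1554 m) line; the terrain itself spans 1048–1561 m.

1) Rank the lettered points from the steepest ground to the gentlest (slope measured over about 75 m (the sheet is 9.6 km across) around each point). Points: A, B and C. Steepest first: A B C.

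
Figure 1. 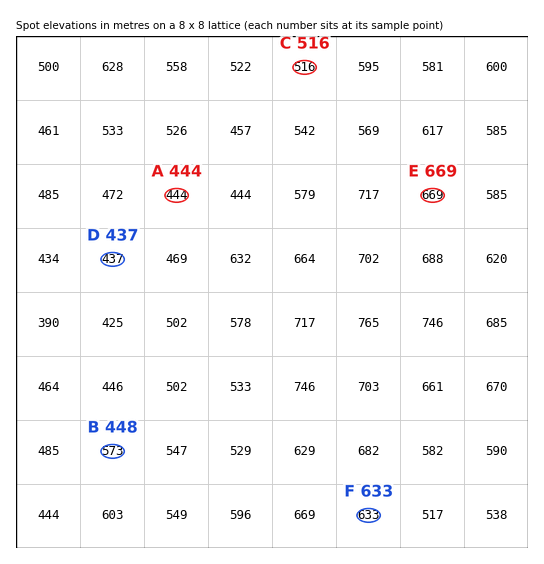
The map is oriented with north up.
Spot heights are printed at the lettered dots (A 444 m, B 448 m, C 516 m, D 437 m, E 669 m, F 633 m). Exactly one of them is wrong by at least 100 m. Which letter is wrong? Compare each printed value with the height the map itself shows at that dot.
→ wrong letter B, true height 573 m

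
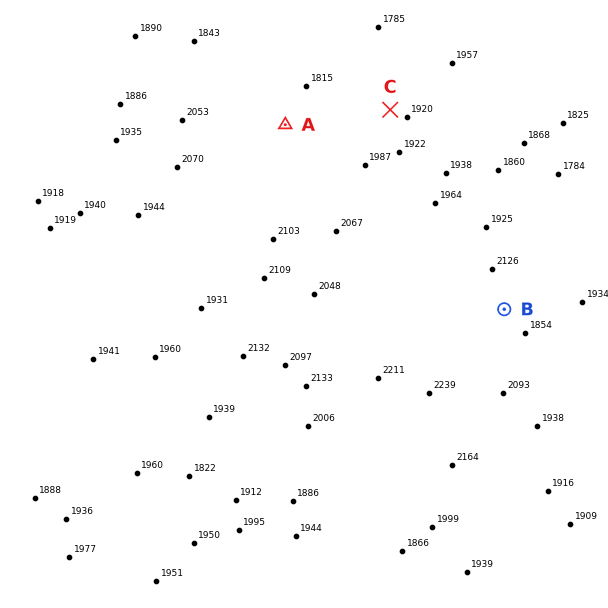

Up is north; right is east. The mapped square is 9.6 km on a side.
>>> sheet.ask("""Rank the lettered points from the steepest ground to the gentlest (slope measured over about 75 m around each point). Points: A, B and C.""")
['B', 'A', 'C']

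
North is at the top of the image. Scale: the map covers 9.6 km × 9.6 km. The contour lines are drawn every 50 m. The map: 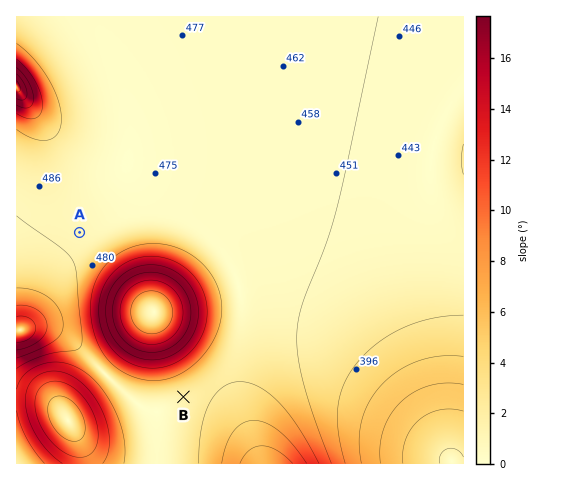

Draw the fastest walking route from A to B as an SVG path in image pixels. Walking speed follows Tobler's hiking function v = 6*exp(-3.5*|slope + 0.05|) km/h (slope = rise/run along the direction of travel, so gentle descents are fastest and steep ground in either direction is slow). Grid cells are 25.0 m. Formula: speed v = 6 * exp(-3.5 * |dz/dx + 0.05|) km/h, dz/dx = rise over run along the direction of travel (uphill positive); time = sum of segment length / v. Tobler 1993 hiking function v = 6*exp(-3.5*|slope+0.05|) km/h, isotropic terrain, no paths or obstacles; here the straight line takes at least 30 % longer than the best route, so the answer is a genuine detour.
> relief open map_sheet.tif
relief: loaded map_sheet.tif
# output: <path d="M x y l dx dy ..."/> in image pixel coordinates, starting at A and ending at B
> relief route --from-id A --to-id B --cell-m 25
<path d="M80 232l11 24 0 65 13 26 21 21 58 29"/>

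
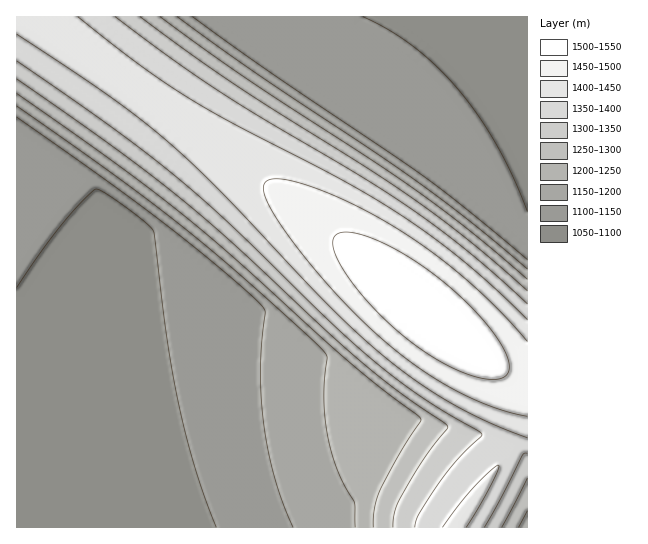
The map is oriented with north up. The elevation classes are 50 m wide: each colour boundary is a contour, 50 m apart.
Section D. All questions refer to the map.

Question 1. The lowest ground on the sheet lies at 1060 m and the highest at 1540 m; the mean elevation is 1230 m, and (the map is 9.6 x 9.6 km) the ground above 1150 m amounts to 49.9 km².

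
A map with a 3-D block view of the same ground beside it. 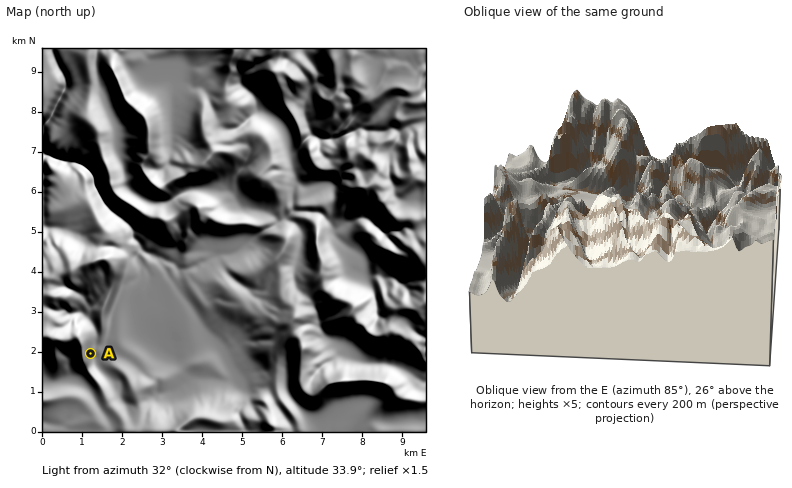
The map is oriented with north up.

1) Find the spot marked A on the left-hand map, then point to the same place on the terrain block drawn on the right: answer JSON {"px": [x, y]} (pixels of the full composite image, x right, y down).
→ {"px": [561, 172]}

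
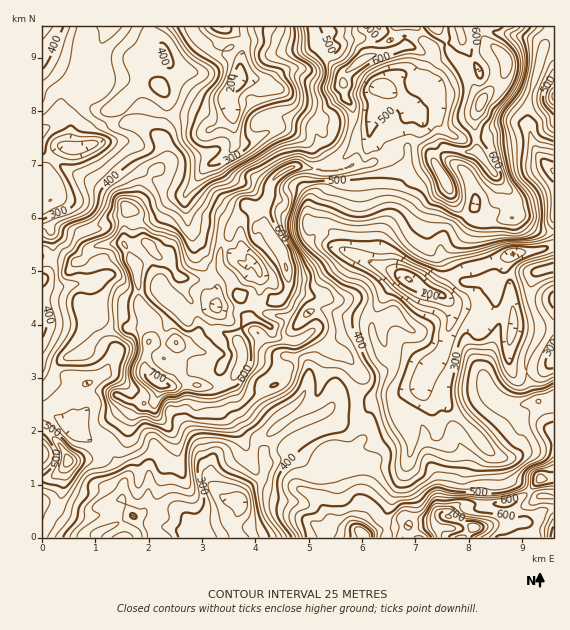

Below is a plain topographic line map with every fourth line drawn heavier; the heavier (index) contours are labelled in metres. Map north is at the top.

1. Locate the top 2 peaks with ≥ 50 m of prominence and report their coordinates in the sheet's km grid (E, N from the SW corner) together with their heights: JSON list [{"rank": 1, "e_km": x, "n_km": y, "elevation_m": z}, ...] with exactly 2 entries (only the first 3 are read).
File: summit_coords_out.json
[{"rank": 1, "e_km": 2.14, "n_km": 2.94, "elevation_m": 719}, {"rank": 2, "e_km": 8.24, "n_km": 8.19, "elevation_m": 698}]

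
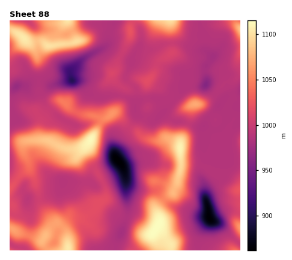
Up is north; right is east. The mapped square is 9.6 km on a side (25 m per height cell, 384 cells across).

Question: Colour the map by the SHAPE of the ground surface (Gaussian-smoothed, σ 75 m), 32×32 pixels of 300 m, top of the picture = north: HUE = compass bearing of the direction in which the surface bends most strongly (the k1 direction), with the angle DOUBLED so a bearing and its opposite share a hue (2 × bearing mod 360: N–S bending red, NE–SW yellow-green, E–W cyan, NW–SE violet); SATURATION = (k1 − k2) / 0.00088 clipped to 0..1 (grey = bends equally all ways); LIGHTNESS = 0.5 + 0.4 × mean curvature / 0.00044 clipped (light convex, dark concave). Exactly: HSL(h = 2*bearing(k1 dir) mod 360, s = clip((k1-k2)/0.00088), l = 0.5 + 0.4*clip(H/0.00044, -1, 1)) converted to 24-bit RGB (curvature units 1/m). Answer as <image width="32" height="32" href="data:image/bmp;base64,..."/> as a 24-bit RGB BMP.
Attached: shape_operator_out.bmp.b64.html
<image width="32" height="32" href="data:image/bmp;base64,Qk02DAAAAAAAADYAAAAoAAAAIAAAACAAAAABABgAAAAAAAAMAAATCwAAEwsAAAAAAAAAAAAAMw4ARTMGQxckrm5lht6AKp5VSz13y4eB8O7OhEyaNjJndHBjdYhmcYN1cICHVnmGmU9UnhZem1ZZc8Z9f7qkdpWl086y0sGkG0B4UFqAd3mGdYaJanuNYX2rftmrycAbz2s3acGyJqHgfsnZ0KemdqNiIVFnl8qC49qsoUi8ZTGRjWuLf5lzXo92Zol+U2CAcimMy1TBwNTRoMi3dJmQaJ99jNKV2rzKQxm3SVOWco6rfIe5c26za5uYnYBCYwAZ1PPmn8rjRo7kRUG9xZikw4abOll+WcNLx9GFkDGJgEiMgIqYn5mgc4aVbHp/SV5vHi6ApLzTz8PYwZapm4COi7N7YtVNi49OdC18WqaRSeHOWZ7ug1/w7mXwrQl+zVCVruPis2m4ZDppPUFVrXpgxHJ4k3arasaLrHVRfDx1cHGOgJKJjZV7i3WPfWmKXmuFIHiHQsKLrWqY23F8soqDssKPp718RFh5akiBc9N7MMVlESIVJxYMMwEA0yVW0vnieksigFo1eVNlSF1vX5pfn7GOq8TCqWKvn1drc2SMfHiLiXt2nZ11a3x4cmx+d4SMR3+LMnRNTzA82KVdxsSWr9CuwLHDWCqMn09VwuMvQkwhIAwnMgckRagqXfuEqexPn55pZ5qEZ2OGWGmEZLKDdbR+nZ9omkeOtYujhmmdhXGJkHuEpIl5fG9nY4NzbaeZUU2cVkp2PjVpuN2Lqt6hlcWAoSsrYh05jmtZ5al6K8OxCgAzkSKfrO2rWbNQootIkaWKbnuNWVZ2dYxrW6dQfpNOcWBLY3hamYlnm2SSmnOWkYCQoYCTp4eccbehSdDSUiCsiEuoOGu+1OrLwMiAog4XhBUJiKQ3OXtM0OuiH1LQFwAzc9FnqdaZf5KPg5x/aKBTiWR1ZFRvkZpidZ1kd4BodXZsbn9neH9gcXdmfo53gpOemHWltrOWlcqeH3+zMA93unWXOaGDxNpYpi9A0yKp2rvOuqzGZrvEuOOIRAI0BQEygu15iKx6k2poqa1quICCSm1zgVePlq9/bpd5cnd/dnl+d319fn96cYF4cZNpeX5demlTstGBoNSFGBpgEA9Cyzw4k1g7xsEcWXc7VXuGz56O1riCXbyNtEWAqQC+BFXGc9+NY6Klfoe1waK8xniKqFKKR29lm797cH2Obm5+dXx0fHlzf3tvg39jgYdfd1lhebBnl9N/osmDJxJPEQgrt1Q7uHl8x97Nf6HKN2qzw2aM9OK0YqRKOzh8fjWrTX25drKIZIt2U31ll4Ntm2x3wWWadXWuc7xvZV96gVhgf2FFb14ubmAnh5EvR5pHX4OQj9GRltqffGy8QwtsGQY7qcRxid2cj8SgsWymPUGMoj/F/+TMrcZpHitmZUmSd6mlfpCKeoKEZYWBZIJ7gl1kl2ZZusCDopZwZj5Zd0FGnkNVuVGBs19ndtdnMZxfO5ZXht9nXuNwZxpsVA1XKxRAo+Blj9FUcYNCc2ZGc2E+MBw5//DM3dSSEiB3W2mTfouLfoCCfX+Ad399X250gUR5uqZokMF8nk5+g0qObmqffZSvd429q57Q4bfBjUVPRZkhW/8lKIEfJQopRw87cDhwke5wjLFudnttd05piTk/JztS8//Hx997FBRtXV6EgH18gH58f39+e3t+Yl18hj+AwNmMk5xdeVBtjGeOc3WFfo16cZ+YaKWcvX2f4pTX2OXGdOFrMxtDGQsoUylSXsZ3ktmDkYNfb09DWjU6m1xjSn+x8v3O0d10EB1TX12AgX2AgYB/fn+AfHmAZkl8m2q00s2brluEXVyTaJCceKixhMXNf7TTbHbZrXrYypG08d7Fxr2CWglnFwkqOaiIZuCNm6VYlUZMqEecZKu6UrWvWrO/8PHN59KsDBheVVt+gX6AgoCAfn6Ad3OCUjCGh7vb2tjuvanvpZnonKvmorbjlL3Tcr3PMmy5aiza9q7q+dvS235zOwCUO0X3f8Xhc5ywemqphbvah6jsqITlm6vRVbDh2urV8tnZLQqSVFKDfX+AgoKAf36BcXeDK1GYHKtBYKM6mU1OunyFbbyRUKuauYhWfEEuRzwjEjobK6hP/s3S/6S/FA9IT4CGbop5XoeYicO1aK6aRYN+RZa4t9zKQqLIrMJ382VulBGRbmKDg3yDgYF9gX5/eoGASYp+XYNVXXM6U2Uqg5sjjnMnb2sthXM1f1RHd1BCW08jFS8EUXQA/z0yuCp9MnVBQqFWSbWQXJ1nim9bam9OMHkqm6UfZVMfXl8Tk0IKiFg7Y3psdn98hoZ+e4GAgYB/dIF3gXaBfWRxeYlsdZpmiIx0h4d3fE9VfSwokG9Dape+i53Sc9DeaH7F6Z3pyqPaVdKrQoeWdF1zi3BjhIVvaH9rfIFhmVFskDw7jm81rrkzNHYsT4Jif4iDfnyDf4CBgICDf22FfHaVg52hiJaZeHyKjlNtey5VmLl8i9/FRsjdd6LCg4+xW1a7mYfP7dXtz6nVPTOBZ2B/lH6Mh5OEdHuEcH99S1eUwFfs66fk15GjdMtlD6l2UoSBg3p/gIR9fnl/b3yMepyReJGPkHh6imCQoTG8kI3TsOPdo8SmQoOFUW1Hgn9EVmg1RHguvLdD3E1emjaVaGp8b41xk4N6hHGHhXyEVoZ/G5aVtZzn5df01tT3jEn9Q0GNc4F/iH9+eH6DZH6alX6CgW91h3trYIp+LbHKodzfoKLV2LbdtTTJglp8gnFhg3Zcan9Kcn41iWU0jW1bbXaEjn1beIRUe4FnbopueYSBRYFlEIgnp+U4q0c0wRiCpVqPc4B4eoV1cpR9P25MiXhVf2dnkI97g5pxNoVCNq0cKbY1RzW5/yjezGermm6Un3GKi4N3dIWDfKOjf4iigVGFqHByeaWDaJaYfYyJc39/en97YINajastTGonazVgt25vkn+IiXl4l55mi154UYhlaIlsfo9xlYFxm3llgcA7Q5MXJCEPQDQMzJUvnYpsgnGYr3+Odp18ZJF8jFaJe2Soka63spGbZIaJeHmFdoGFeH2Cfn6CnY59pFlcJ0RSm7BjkIp+iHiNqHl+o4aicYieemiKkHJFapBKg5p5rceafU2ZLBN4S4m3tLGQm5x5Y2l3p5iCqZSRZoyKU3yNdZ2YcouPsX+Np3adcYSIdnuCd3Z9f4B7jo19pGqWSFGneqOAf4V6fXB4lHVxeJVvenCEfyl27HQ6QM8uOppLxKE+VCIjJFEwKmpaqJR5qKCJZH6Sg6OHnn56n3uAWm2AcHxqfX5tiYpqpHNpiWtofXlncHtqcoZwg4p7hYNzX3aKkoWRh3qJimaOnp1zmZRITjUoPxo14vG+xouBUm0ra1wpjklVhIxZElooFowzs5WEkHmfb4d4nXp+pX9uY212cn5+eIB7eYWGnXuRonuckoGPeJKPcJqYeHuIjn2NZ4qKaH54jXV5a1yMwHpz8jyElTBkL8qSdOZ+4zGX5V+SmD40bXYrfYQpYYUoCGUHB18HXIo/jXRvf3VxtXVyfI1pYoF/eoN8bYRtboR2l32Yp5Sph52meGiNgnV+g4B0hWlxZ3twcod0WGN/tVuatUFez7XbrOLgSW3EbHrOysf138z/2Mz/38z/5dH6ieDqCM66LZWKUIRcanxzoW5xtYZsT4NvfmZ6jYBjbIJWZYBKlJ1MjnNSe2VmhHl+iHSFeniJgImMbYCBa1R4YUJQaMZnoea4r+bkNT31ipDQkllpjY1Mcow/j1C30Njy4dL5l2f/NTCoaHKQaHiDeF+Bz6iLXZypVkSFrmFYiWlNgmM2gJwoRaI4VpSFcnuDfnyFgXyGhXt7em5/WDJtmS5jzf75zvL1b7zMPgo/ojoXmVw0l1tHmH0+M7gXIeoQdWI8sB5flEyVdHWFY2iKZlmXz9OljFahVitltFlHnVdaoXuKtsyaRNKBO3SKanKBe3l/hHB5im9sfVdrSR1gjOHQRNKRqVknSwAOMQoTkr46gbS+f3PBzI+2wOOjNJ5FOCk9clVRgnNvfICAZXeAUHqOx7SNpCdxXzBcqJBui7Chh6Cz3Ni/b8Z+JFJ8X2iGeXSDc3OPh3eegFCvOI7izP/k"/>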